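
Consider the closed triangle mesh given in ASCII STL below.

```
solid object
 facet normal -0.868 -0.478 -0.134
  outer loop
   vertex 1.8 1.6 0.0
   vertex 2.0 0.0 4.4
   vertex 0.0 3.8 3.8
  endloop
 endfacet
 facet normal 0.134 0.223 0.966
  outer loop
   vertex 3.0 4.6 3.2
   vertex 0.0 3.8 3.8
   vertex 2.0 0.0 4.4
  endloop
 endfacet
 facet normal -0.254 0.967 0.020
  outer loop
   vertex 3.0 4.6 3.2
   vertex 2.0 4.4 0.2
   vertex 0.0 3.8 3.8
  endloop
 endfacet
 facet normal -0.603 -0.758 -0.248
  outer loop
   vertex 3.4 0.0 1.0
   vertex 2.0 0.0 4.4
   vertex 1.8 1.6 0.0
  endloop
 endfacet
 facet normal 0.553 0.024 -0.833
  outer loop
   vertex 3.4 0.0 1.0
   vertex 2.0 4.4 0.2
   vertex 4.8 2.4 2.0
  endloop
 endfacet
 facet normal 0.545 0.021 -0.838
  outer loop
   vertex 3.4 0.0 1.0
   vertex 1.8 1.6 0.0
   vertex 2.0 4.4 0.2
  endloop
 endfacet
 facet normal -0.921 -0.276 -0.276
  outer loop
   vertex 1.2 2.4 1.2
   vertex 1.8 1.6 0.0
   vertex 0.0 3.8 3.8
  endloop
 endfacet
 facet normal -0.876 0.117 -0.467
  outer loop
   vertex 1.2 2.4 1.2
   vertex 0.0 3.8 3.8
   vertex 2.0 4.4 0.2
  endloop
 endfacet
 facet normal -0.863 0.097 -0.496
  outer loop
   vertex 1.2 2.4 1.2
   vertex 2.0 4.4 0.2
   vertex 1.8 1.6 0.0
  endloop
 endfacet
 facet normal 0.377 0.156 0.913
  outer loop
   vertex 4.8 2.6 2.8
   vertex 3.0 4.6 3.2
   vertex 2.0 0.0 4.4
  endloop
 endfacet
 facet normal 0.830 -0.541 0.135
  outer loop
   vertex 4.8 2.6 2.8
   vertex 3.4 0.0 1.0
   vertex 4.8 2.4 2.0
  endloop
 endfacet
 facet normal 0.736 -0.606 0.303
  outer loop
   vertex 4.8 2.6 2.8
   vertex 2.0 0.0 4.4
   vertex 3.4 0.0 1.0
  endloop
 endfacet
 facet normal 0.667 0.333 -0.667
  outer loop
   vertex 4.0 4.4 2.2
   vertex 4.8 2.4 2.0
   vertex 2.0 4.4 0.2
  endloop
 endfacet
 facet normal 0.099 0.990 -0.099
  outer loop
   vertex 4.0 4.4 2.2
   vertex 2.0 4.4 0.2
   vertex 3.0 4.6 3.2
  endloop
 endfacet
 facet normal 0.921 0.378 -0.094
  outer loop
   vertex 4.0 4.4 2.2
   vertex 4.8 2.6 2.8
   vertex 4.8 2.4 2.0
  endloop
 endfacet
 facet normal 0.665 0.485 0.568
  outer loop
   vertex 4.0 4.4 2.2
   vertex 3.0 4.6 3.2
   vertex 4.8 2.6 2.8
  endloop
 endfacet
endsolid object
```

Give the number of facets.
16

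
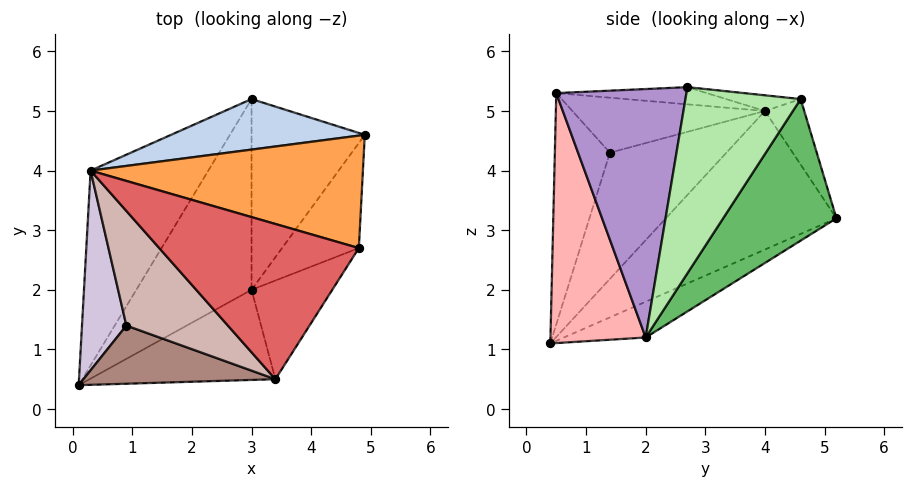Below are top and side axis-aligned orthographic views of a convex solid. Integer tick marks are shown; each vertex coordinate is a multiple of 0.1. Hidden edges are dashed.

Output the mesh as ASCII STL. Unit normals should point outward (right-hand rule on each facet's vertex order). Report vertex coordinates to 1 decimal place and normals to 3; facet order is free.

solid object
 facet normal -0.612 0.597 -0.519
  outer loop
   vertex 0.3 4.0 5.0
   vertex 3.0 5.2 3.2
   vertex 0.1 0.4 1.1
  endloop
 endfacet
 facet normal -0.136 0.906 0.401
  outer loop
   vertex 0.3 4.0 5.0
   vertex 4.9 4.6 5.2
   vertex 3.0 5.2 3.2
  endloop
 endfacet
 facet normal -0.057 0.107 0.993
  outer loop
   vertex 0.3 4.0 5.0
   vertex 4.8 2.7 5.4
   vertex 4.9 4.6 5.2
  endloop
 endfacet
 facet normal -0.255 0.513 -0.820
  outer loop
   vertex 3.0 2.0 1.2
   vertex 0.1 0.4 1.1
   vertex 3.0 5.2 3.2
  endloop
 endfacet
 facet normal 0.727 0.364 -0.582
  outer loop
   vertex 3.0 2.0 1.2
   vertex 3.0 5.2 3.2
   vertex 4.9 4.6 5.2
  endloop
 endfacet
 facet normal 0.921 -0.088 -0.380
  outer loop
   vertex 3.0 2.0 1.2
   vertex 4.9 4.6 5.2
   vertex 4.8 2.7 5.4
  endloop
 endfacet
 facet normal -0.086 0.009 0.996
  outer loop
   vertex 3.4 0.5 5.3
   vertex 4.8 2.7 5.4
   vertex 0.3 4.0 5.0
  endloop
 endfacet
 facet normal 0.463 -0.817 -0.344
  outer loop
   vertex 3.4 0.5 5.3
   vertex 0.1 0.4 1.1
   vertex 3.0 2.0 1.2
  endloop
 endfacet
 facet normal 0.819 -0.509 -0.266
  outer loop
   vertex 3.4 0.5 5.3
   vertex 3.0 2.0 1.2
   vertex 4.8 2.7 5.4
  endloop
 endfacet
 facet normal -0.902 -0.294 0.317
  outer loop
   vertex 0.9 1.4 4.3
   vertex 0.3 4.0 5.0
   vertex 0.1 0.4 1.1
  endloop
 endfacet
 facet normal -0.441 -0.819 0.366
  outer loop
   vertex 0.9 1.4 4.3
   vertex 0.1 0.4 1.1
   vertex 3.4 0.5 5.3
  endloop
 endfacet
 facet normal -0.450 -0.328 0.831
  outer loop
   vertex 0.9 1.4 4.3
   vertex 3.4 0.5 5.3
   vertex 0.3 4.0 5.0
  endloop
 endfacet
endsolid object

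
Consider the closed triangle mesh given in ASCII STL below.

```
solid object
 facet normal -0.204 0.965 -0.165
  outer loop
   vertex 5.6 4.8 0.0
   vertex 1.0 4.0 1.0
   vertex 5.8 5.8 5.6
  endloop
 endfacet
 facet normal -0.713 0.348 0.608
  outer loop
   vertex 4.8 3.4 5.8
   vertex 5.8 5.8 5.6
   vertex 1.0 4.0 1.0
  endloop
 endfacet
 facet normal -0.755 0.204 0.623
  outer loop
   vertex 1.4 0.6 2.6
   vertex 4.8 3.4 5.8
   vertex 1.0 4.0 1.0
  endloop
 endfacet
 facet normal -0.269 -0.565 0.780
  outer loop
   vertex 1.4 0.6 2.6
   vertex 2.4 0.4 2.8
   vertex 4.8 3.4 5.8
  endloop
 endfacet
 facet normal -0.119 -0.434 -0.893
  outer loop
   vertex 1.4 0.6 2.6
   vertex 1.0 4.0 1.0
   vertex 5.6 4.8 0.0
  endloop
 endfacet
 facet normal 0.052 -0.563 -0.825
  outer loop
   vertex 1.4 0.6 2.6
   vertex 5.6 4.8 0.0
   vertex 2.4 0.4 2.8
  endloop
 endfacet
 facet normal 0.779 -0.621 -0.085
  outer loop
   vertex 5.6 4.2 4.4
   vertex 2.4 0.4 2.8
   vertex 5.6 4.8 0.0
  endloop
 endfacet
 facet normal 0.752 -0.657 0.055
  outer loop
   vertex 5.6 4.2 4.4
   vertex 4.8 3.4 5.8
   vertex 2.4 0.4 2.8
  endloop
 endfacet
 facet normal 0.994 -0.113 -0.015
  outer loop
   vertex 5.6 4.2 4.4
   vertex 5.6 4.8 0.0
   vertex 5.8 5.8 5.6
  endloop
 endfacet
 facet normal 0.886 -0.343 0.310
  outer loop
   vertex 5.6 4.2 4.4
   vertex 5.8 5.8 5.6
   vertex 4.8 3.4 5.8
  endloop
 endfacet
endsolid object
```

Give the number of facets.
10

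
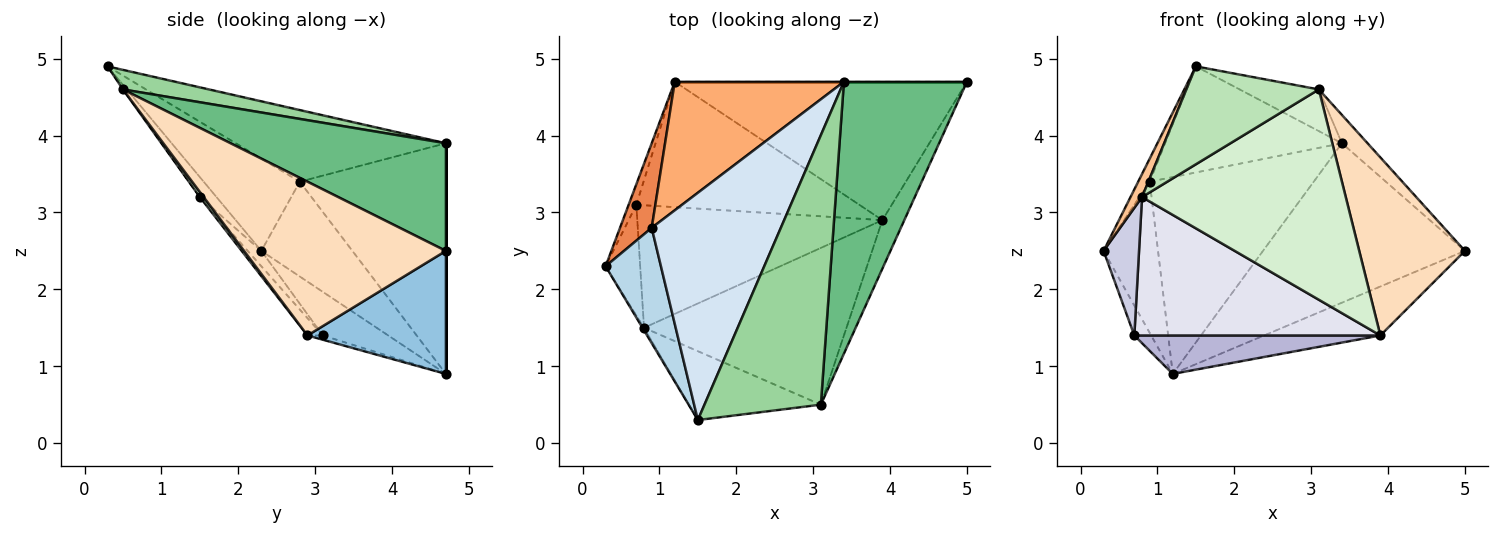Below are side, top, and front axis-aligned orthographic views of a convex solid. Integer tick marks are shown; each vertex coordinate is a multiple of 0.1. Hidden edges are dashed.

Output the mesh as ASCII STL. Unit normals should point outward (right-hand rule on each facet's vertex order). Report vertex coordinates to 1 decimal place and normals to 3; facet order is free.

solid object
 facet normal 0.000 1.000 0.000
  outer loop
   vertex 1.2 4.7 0.9
   vertex 3.4 4.7 3.9
   vertex 5.0 4.7 2.5
  endloop
 endfacet
 facet normal 0.369 0.310 -0.876
  outer loop
   vertex 3.9 2.9 1.4
   vertex 1.2 4.7 0.9
   vertex 5.0 4.7 2.5
  endloop
 endfacet
 facet normal -0.853 0.102 0.512
  outer loop
   vertex 0.9 2.8 3.4
   vertex 0.3 2.3 2.5
   vertex 1.5 0.3 4.9
  endloop
 endfacet
 facet normal -0.449 0.378 0.810
  outer loop
   vertex 0.9 2.8 3.4
   vertex 1.5 0.3 4.9
   vertex 3.4 4.7 3.9
  endloop
 endfacet
 facet normal -0.825 0.493 0.276
  outer loop
   vertex 0.9 2.8 3.4
   vertex 1.2 4.7 0.9
   vertex 0.3 2.3 2.5
  endloop
 endfacet
 facet normal -0.598 0.671 0.438
  outer loop
   vertex 0.9 2.8 3.4
   vertex 3.4 4.7 3.9
   vertex 1.2 4.7 0.9
  endloop
 endfacet
 facet normal -0.821 -0.568 -0.063
  outer loop
   vertex 0.8 1.5 3.2
   vertex 1.5 0.3 4.9
   vertex 0.3 2.3 2.5
  endloop
 endfacet
 facet normal 0.879 -0.460 -0.126
  outer loop
   vertex 3.1 0.5 4.6
   vertex 3.9 2.9 1.4
   vertex 5.0 4.7 2.5
  endloop
 endfacet
 facet normal 0.656 0.078 0.750
  outer loop
   vertex 3.1 0.5 4.6
   vertex 5.0 4.7 2.5
   vertex 3.4 4.7 3.9
  endloop
 endfacet
 facet normal 0.164 0.151 0.975
  outer loop
   vertex 3.1 0.5 4.6
   vertex 3.4 4.7 3.9
   vertex 1.5 0.3 4.9
  endloop
 endfacet
 facet normal -0.006 -0.818 -0.575
  outer loop
   vertex 3.1 0.5 4.6
   vertex 1.5 0.3 4.9
   vertex 0.8 1.5 3.2
  endloop
 endfacet
 facet normal 0.015 -0.802 -0.598
  outer loop
   vertex 3.1 0.5 4.6
   vertex 0.8 1.5 3.2
   vertex 3.9 2.9 1.4
  endloop
 endfacet
 facet normal -0.955 0.246 -0.168
  outer loop
   vertex 0.7 3.1 1.4
   vertex 0.3 2.3 2.5
   vertex 1.2 4.7 0.9
  endloop
 endfacet
 facet normal -0.018 -0.293 -0.956
  outer loop
   vertex 0.7 3.1 1.4
   vertex 1.2 4.7 0.9
   vertex 3.9 2.9 1.4
  endloop
 endfacet
 facet normal -0.280 -0.725 -0.629
  outer loop
   vertex 0.7 3.1 1.4
   vertex 0.8 1.5 3.2
   vertex 0.3 2.3 2.5
  endloop
 endfacet
 facet normal -0.047 -0.748 -0.662
  outer loop
   vertex 0.7 3.1 1.4
   vertex 3.9 2.9 1.4
   vertex 0.8 1.5 3.2
  endloop
 endfacet
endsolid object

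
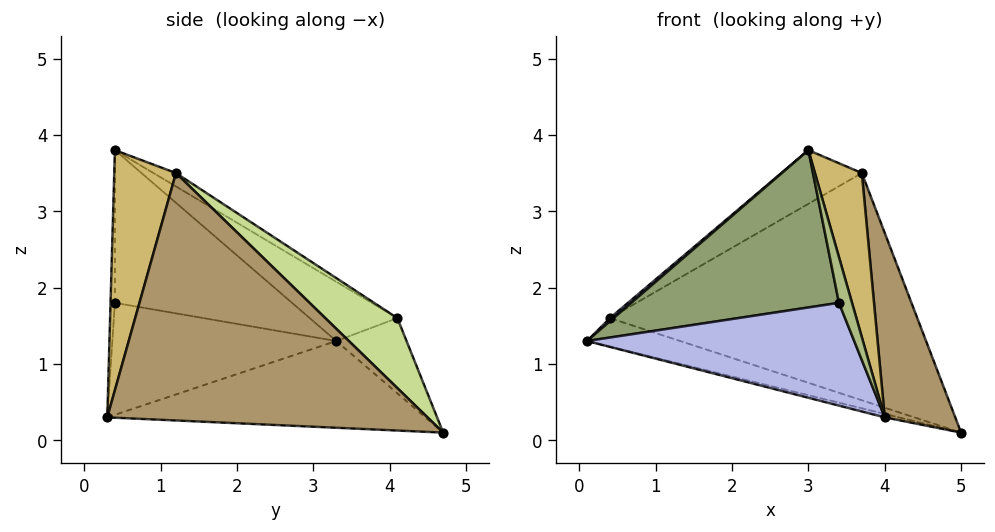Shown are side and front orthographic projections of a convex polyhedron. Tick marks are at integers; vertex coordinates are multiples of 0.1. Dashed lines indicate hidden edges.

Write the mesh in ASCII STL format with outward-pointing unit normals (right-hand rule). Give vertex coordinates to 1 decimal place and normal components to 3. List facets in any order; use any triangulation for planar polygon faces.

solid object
 facet normal -0.241 0.011 -0.971
  outer loop
   vertex 4.0 0.3 0.3
   vertex 0.1 3.3 1.3
   vertex 5.0 4.7 0.1
  endloop
 endfacet
 facet normal -0.330 0.437 -0.837
  outer loop
   vertex 0.4 4.1 1.6
   vertex 5.0 4.7 0.1
   vertex 0.1 3.3 1.3
  endloop
 endfacet
 facet normal -0.669 -0.028 0.743
  outer loop
   vertex 0.4 4.1 1.6
   vertex 0.1 3.3 1.3
   vertex 3.0 0.4 3.8
  endloop
 endfacet
 facet normal -0.629 -0.751 -0.202
  outer loop
   vertex 3.4 0.4 1.8
   vertex 0.1 3.3 1.3
   vertex 4.0 0.3 0.3
  endloop
 endfacet
 facet normal -0.644 -0.755 -0.129
  outer loop
   vertex 3.4 0.4 1.8
   vertex 3.0 0.4 3.8
   vertex 0.1 3.3 1.3
  endloop
 endfacet
 facet normal -0.316 -0.947 -0.063
  outer loop
   vertex 3.4 0.4 1.8
   vertex 4.0 0.3 0.3
   vertex 3.0 0.4 3.8
  endloop
 endfacet
 facet normal 0.154 0.658 0.737
  outer loop
   vertex 3.7 1.2 3.5
   vertex 5.0 4.7 0.1
   vertex 0.4 4.1 1.6
  endloop
 endfacet
 facet normal -0.124 0.441 0.889
  outer loop
   vertex 3.7 1.2 3.5
   vertex 0.4 4.1 1.6
   vertex 3.0 0.4 3.8
  endloop
 endfacet
 facet normal 0.966 -0.213 0.150
  outer loop
   vertex 3.7 1.2 3.5
   vertex 4.0 0.3 0.3
   vertex 5.0 4.7 0.1
  endloop
 endfacet
 facet normal 0.773 -0.588 0.238
  outer loop
   vertex 3.7 1.2 3.5
   vertex 3.0 0.4 3.8
   vertex 4.0 0.3 0.3
  endloop
 endfacet
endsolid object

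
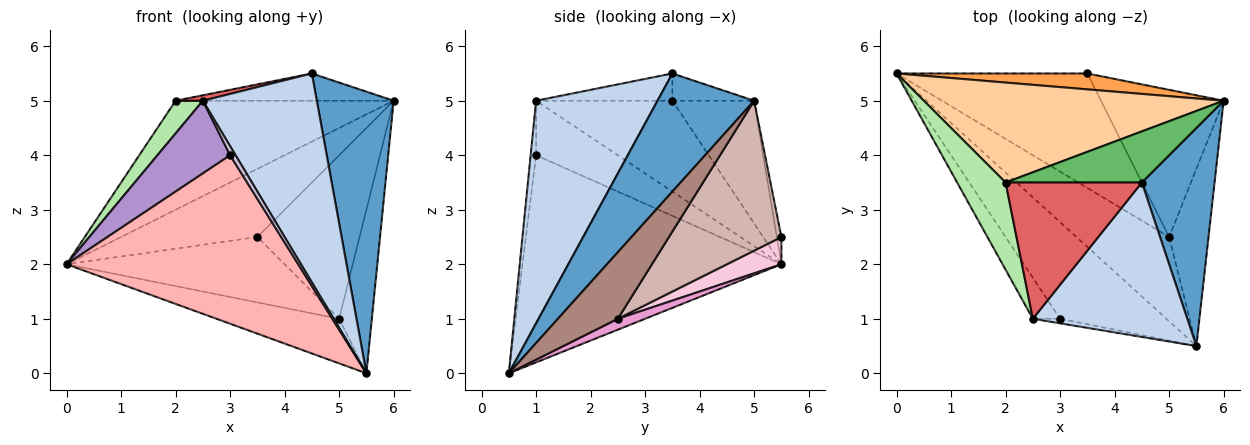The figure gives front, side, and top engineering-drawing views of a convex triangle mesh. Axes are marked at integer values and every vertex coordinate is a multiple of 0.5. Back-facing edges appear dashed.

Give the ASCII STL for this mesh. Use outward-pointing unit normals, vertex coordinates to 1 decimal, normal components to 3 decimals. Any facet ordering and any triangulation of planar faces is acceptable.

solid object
 facet normal 0.705 -0.561 0.434
  outer loop
   vertex 4.5 3.5 5.5
   vertex 5.5 0.5 0.0
   vertex 6.0 5.0 5.0
  endloop
 endfacet
 facet normal 0.651 -0.611 0.451
  outer loop
   vertex 2.5 1.0 5.0
   vertex 5.5 0.5 0.0
   vertex 4.5 3.5 5.5
  endloop
 endfacet
 facet normal -0.032 0.973 0.227
  outer loop
   vertex 3.5 5.5 2.5
   vertex 0.0 5.5 2.0
   vertex 6.0 5.0 5.0
  endloop
 endfacet
 facet normal -0.266 0.711 0.651
  outer loop
   vertex 2.0 3.5 5.0
   vertex 6.0 5.0 5.0
   vertex 0.0 5.5 2.0
  endloop
 endfacet
 facet normal -0.174 0.463 0.869
  outer loop
   vertex 2.0 3.5 5.0
   vertex 4.5 3.5 5.5
   vertex 6.0 5.0 5.0
  endloop
 endfacet
 facet normal -0.869 -0.174 0.463
  outer loop
   vertex 2.0 3.5 5.0
   vertex 0.0 5.5 2.0
   vertex 2.5 1.0 5.0
  endloop
 endfacet
 facet normal -0.196 -0.039 0.980
  outer loop
   vertex 2.0 3.5 5.0
   vertex 2.5 1.0 5.0
   vertex 4.5 3.5 5.5
  endloop
 endfacet
 facet normal -0.696 -0.623 -0.357
  outer loop
   vertex 3.0 1.0 4.0
   vertex 0.0 5.5 2.0
   vertex 5.5 0.5 0.0
  endloop
 endfacet
 facet normal -0.700 -0.622 -0.350
  outer loop
   vertex 3.0 1.0 4.0
   vertex 2.5 1.0 5.0
   vertex 0.0 5.5 2.0
  endloop
 endfacet
 facet normal -0.667 -0.667 -0.333
  outer loop
   vertex 3.0 1.0 4.0
   vertex 5.5 0.5 0.0
   vertex 2.5 1.0 5.0
  endloop
 endfacet
 facet normal 0.779 0.425 -0.460
  outer loop
   vertex 5.0 2.5 1.0
   vertex 6.0 5.0 5.0
   vertex 5.5 0.5 0.0
  endloop
 endfacet
 facet normal 0.633 0.575 -0.518
  outer loop
   vertex 5.0 2.5 1.0
   vertex 3.5 5.5 2.5
   vertex 6.0 5.0 5.0
  endloop
 endfacet
 facet normal 0.103 0.465 -0.879
  outer loop
   vertex 5.0 2.5 1.0
   vertex 5.5 0.5 0.0
   vertex 0.0 5.5 2.0
  endloop
 endfacet
 facet normal 0.123 0.492 -0.862
  outer loop
   vertex 5.0 2.5 1.0
   vertex 0.0 5.5 2.0
   vertex 3.5 5.5 2.5
  endloop
 endfacet
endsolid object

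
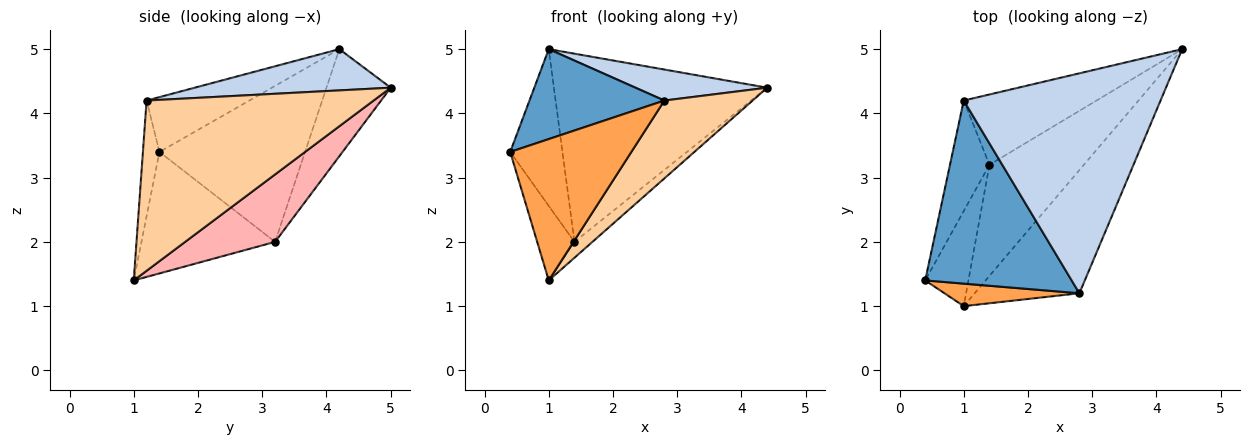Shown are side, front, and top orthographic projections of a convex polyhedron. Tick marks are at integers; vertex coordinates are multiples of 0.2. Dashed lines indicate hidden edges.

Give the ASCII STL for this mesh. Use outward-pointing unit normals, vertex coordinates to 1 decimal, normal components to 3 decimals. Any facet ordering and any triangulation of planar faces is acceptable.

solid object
 facet normal -0.318 -0.418 0.851
  outer loop
   vertex 2.8 1.2 4.2
   vertex 1.0 4.2 5.0
   vertex 0.4 1.4 3.4
  endloop
 endfacet
 facet normal 0.203 -0.137 0.970
  outer loop
   vertex 2.8 1.2 4.2
   vertex 4.4 5.0 4.4
   vertex 1.0 4.2 5.0
  endloop
 endfacet
 facet normal -0.133 -0.979 0.156
  outer loop
   vertex 2.8 1.2 4.2
   vertex 0.4 1.4 3.4
   vertex 1.0 1.0 1.4
  endloop
 endfacet
 facet normal 0.809 -0.314 -0.497
  outer loop
   vertex 2.8 1.2 4.2
   vertex 1.0 1.0 1.4
   vertex 4.4 5.0 4.4
  endloop
 endfacet
 facet normal -0.916 0.329 -0.232
  outer loop
   vertex 1.4 3.2 2.0
   vertex 0.4 1.4 3.4
   vertex 1.0 4.2 5.0
  endloop
 endfacet
 facet normal -0.911 0.254 -0.324
  outer loop
   vertex 1.4 3.2 2.0
   vertex 1.0 1.0 1.4
   vertex 0.4 1.4 3.4
  endloop
 endfacet
 facet normal -0.272 0.902 -0.337
  outer loop
   vertex 1.4 3.2 2.0
   vertex 1.0 4.2 5.0
   vertex 4.4 5.0 4.4
  endloop
 endfacet
 facet normal 0.577 0.115 -0.808
  outer loop
   vertex 1.4 3.2 2.0
   vertex 4.4 5.0 4.4
   vertex 1.0 1.0 1.4
  endloop
 endfacet
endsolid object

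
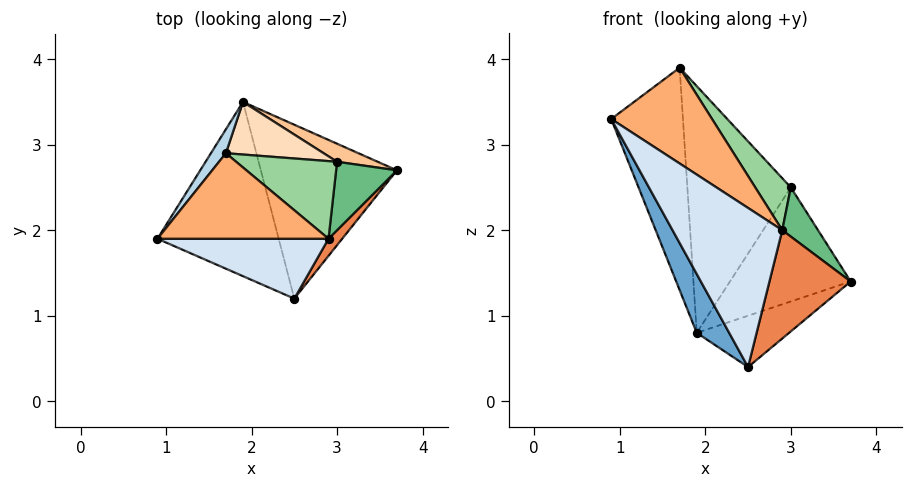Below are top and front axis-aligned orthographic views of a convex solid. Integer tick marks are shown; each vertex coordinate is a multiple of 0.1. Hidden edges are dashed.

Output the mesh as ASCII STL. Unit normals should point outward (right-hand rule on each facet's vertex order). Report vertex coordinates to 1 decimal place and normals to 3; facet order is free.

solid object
 facet normal -0.880 -0.152 -0.449
  outer loop
   vertex 2.5 1.2 0.4
   vertex 0.9 1.9 3.3
   vertex 1.9 3.5 0.8
  endloop
 endfacet
 facet normal 0.407 0.259 -0.876
  outer loop
   vertex 2.5 1.2 0.4
   vertex 1.9 3.5 0.8
   vertex 3.7 2.7 1.4
  endloop
 endfacet
 facet normal -0.798 0.599 0.065
  outer loop
   vertex 1.7 2.9 3.9
   vertex 1.9 3.5 0.8
   vertex 0.9 1.9 3.3
  endloop
 endfacet
 facet normal 0.223 -0.912 0.343
  outer loop
   vertex 2.9 1.9 2.0
   vertex 0.9 1.9 3.3
   vertex 2.5 1.2 0.4
  endloop
 endfacet
 facet normal 0.741 -0.663 0.105
  outer loop
   vertex 2.9 1.9 2.0
   vertex 2.5 1.2 0.4
   vertex 3.7 2.7 1.4
  endloop
 endfacet
 facet normal 0.397 -0.685 0.611
  outer loop
   vertex 2.9 1.9 2.0
   vertex 1.7 2.9 3.9
   vertex 0.9 1.9 3.3
  endloop
 endfacet
 facet normal 0.361 0.921 0.146
  outer loop
   vertex 3.0 2.8 2.5
   vertex 3.7 2.7 1.4
   vertex 1.9 3.5 0.8
  endloop
 endfacet
 facet normal 0.287 0.937 0.200
  outer loop
   vertex 3.0 2.8 2.5
   vertex 1.9 3.5 0.8
   vertex 1.7 2.9 3.9
  endloop
 endfacet
 facet normal 0.766 -0.375 0.522
  outer loop
   vertex 3.0 2.8 2.5
   vertex 2.9 1.9 2.0
   vertex 3.7 2.7 1.4
  endloop
 endfacet
 facet normal 0.649 -0.423 0.632
  outer loop
   vertex 3.0 2.8 2.5
   vertex 1.7 2.9 3.9
   vertex 2.9 1.9 2.0
  endloop
 endfacet
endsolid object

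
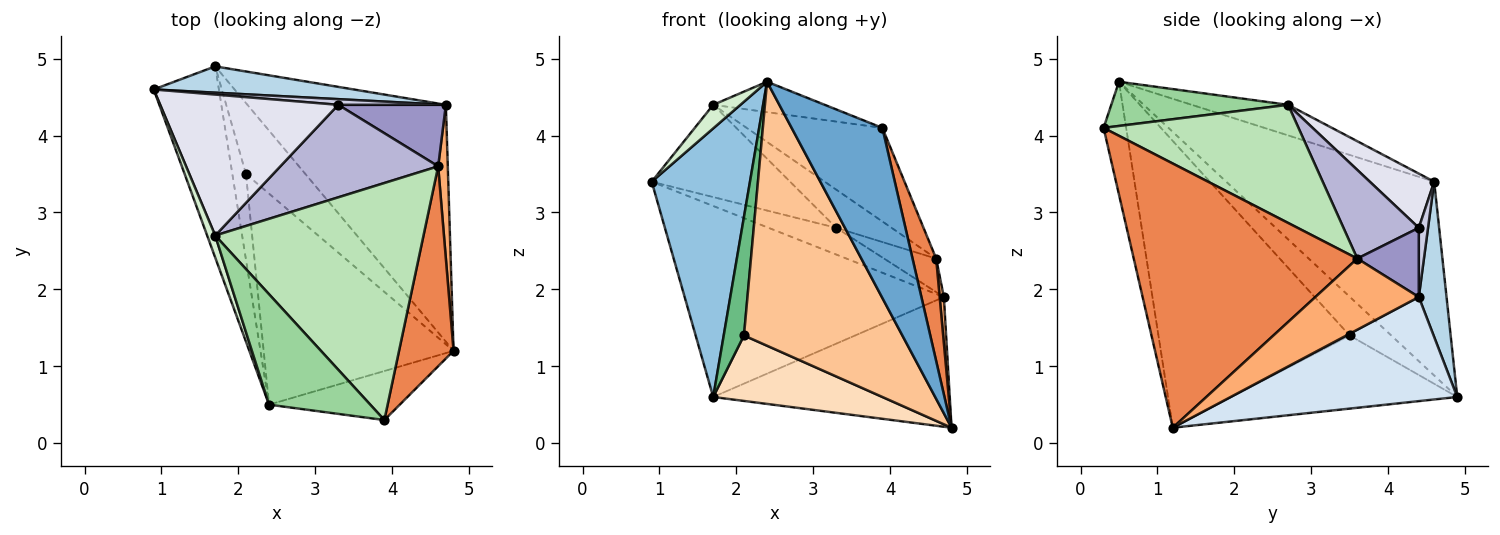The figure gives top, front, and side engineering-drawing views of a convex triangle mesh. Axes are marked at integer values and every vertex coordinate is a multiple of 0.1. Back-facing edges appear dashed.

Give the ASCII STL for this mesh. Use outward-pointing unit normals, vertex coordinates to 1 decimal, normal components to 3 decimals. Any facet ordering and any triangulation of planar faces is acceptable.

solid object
 facet normal -0.232 -0.935 -0.269
  outer loop
   vertex 3.9 0.3 4.1
   vertex 2.4 0.5 4.7
   vertex 4.8 1.2 0.2
  endloop
 endfacet
 facet normal -0.865 -0.409 -0.291
  outer loop
   vertex 1.7 4.9 0.6
   vertex 2.4 0.5 4.7
   vertex 0.9 4.6 3.4
  endloop
 endfacet
 facet normal 0.105 0.985 0.136
  outer loop
   vertex 1.7 4.9 0.6
   vertex 0.9 4.6 3.4
   vertex 4.7 4.4 1.9
  endloop
 endfacet
 facet normal 0.418 0.436 -0.797
  outer loop
   vertex 1.7 4.9 0.6
   vertex 4.7 4.4 1.9
   vertex 4.8 1.2 0.2
  endloop
 endfacet
 facet normal 0.974 -0.103 0.201
  outer loop
   vertex 4.6 3.6 2.4
   vertex 3.9 0.3 4.1
   vertex 4.8 1.2 0.2
  endloop
 endfacet
 facet normal 0.990 -0.040 0.134
  outer loop
   vertex 4.6 3.6 2.4
   vertex 4.8 1.2 0.2
   vertex 4.7 4.4 1.9
  endloop
 endfacet
 facet normal -0.686 -0.568 -0.454
  outer loop
   vertex 2.1 3.5 1.4
   vertex 4.8 1.2 0.2
   vertex 2.4 0.5 4.7
  endloop
 endfacet
 facet normal -0.671 -0.503 -0.545
  outer loop
   vertex 2.1 3.5 1.4
   vertex 1.7 4.9 0.6
   vertex 4.8 1.2 0.2
  endloop
 endfacet
 facet normal -0.857 -0.417 -0.301
  outer loop
   vertex 2.1 3.5 1.4
   vertex 2.4 0.5 4.7
   vertex 1.7 4.9 0.6
  endloop
 endfacet
 facet normal 0.388 0.245 0.889
  outer loop
   vertex 1.7 2.7 4.4
   vertex 2.4 0.5 4.7
   vertex 3.9 0.3 4.1
  endloop
 endfacet
 facet normal 0.467 0.325 0.823
  outer loop
   vertex 1.7 2.7 4.4
   vertex 3.9 0.3 4.1
   vertex 4.6 3.6 2.4
  endloop
 endfacet
 facet normal -0.933 -0.263 0.246
  outer loop
   vertex 1.7 2.7 4.4
   vertex 0.9 4.6 3.4
   vertex 2.4 0.5 4.7
  endloop
 endfacet
 facet normal 0.492 0.417 0.765
  outer loop
   vertex 3.3 4.4 2.8
   vertex 4.6 3.6 2.4
   vertex 4.7 4.4 1.9
  endloop
 endfacet
 facet normal 0.461 0.339 0.820
  outer loop
   vertex 3.3 4.4 2.8
   vertex 1.7 2.7 4.4
   vertex 4.6 3.6 2.4
  endloop
 endfacet
 facet normal 0.132 0.970 0.206
  outer loop
   vertex 3.3 4.4 2.8
   vertex 4.7 4.4 1.9
   vertex 0.9 4.6 3.4
  endloop
 endfacet
 facet normal 0.247 0.531 0.811
  outer loop
   vertex 3.3 4.4 2.8
   vertex 0.9 4.6 3.4
   vertex 1.7 2.7 4.4
  endloop
 endfacet
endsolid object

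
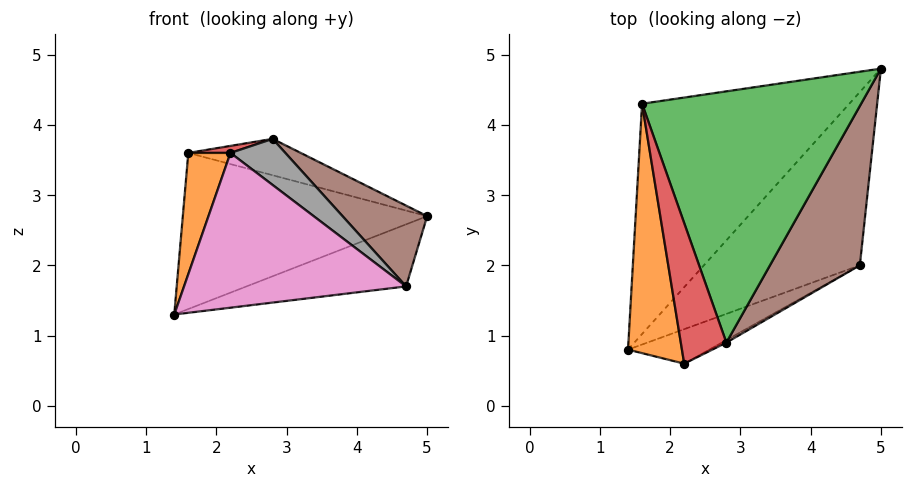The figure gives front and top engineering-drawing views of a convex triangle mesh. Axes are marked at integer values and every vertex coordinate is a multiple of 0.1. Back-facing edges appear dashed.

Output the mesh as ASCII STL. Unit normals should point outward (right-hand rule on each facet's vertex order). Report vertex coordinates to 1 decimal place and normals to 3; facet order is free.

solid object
 facet normal -0.289 0.537 -0.792
  outer loop
   vertex 1.6 4.3 3.6
   vertex 5.0 4.8 2.7
   vertex 1.4 0.8 1.3
  endloop
 endfacet
 facet normal -0.938 -0.152 0.313
  outer loop
   vertex 1.6 4.3 3.6
   vertex 1.4 0.8 1.3
   vertex 2.2 0.6 3.6
  endloop
 endfacet
 facet normal 0.234 0.139 0.962
  outer loop
   vertex 1.6 4.3 3.6
   vertex 2.8 0.9 3.8
   vertex 5.0 4.8 2.7
  endloop
 endfacet
 facet normal -0.294 -0.048 0.955
  outer loop
   vertex 1.6 4.3 3.6
   vertex 2.2 0.6 3.6
   vertex 2.8 0.9 3.8
  endloop
 endfacet
 facet normal -0.008 0.337 -0.941
  outer loop
   vertex 4.7 2.0 1.7
   vertex 1.4 0.8 1.3
   vertex 5.0 4.8 2.7
  endloop
 endfacet
 facet normal 0.780 -0.283 0.558
  outer loop
   vertex 4.7 2.0 1.7
   vertex 5.0 4.8 2.7
   vertex 2.8 0.9 3.8
  endloop
 endfacet
 facet normal 0.356 -0.912 -0.203
  outer loop
   vertex 4.7 2.0 1.7
   vertex 2.2 0.6 3.6
   vertex 1.4 0.8 1.3
  endloop
 endfacet
 facet normal 0.460 -0.887 -0.049
  outer loop
   vertex 4.7 2.0 1.7
   vertex 2.8 0.9 3.8
   vertex 2.2 0.6 3.6
  endloop
 endfacet
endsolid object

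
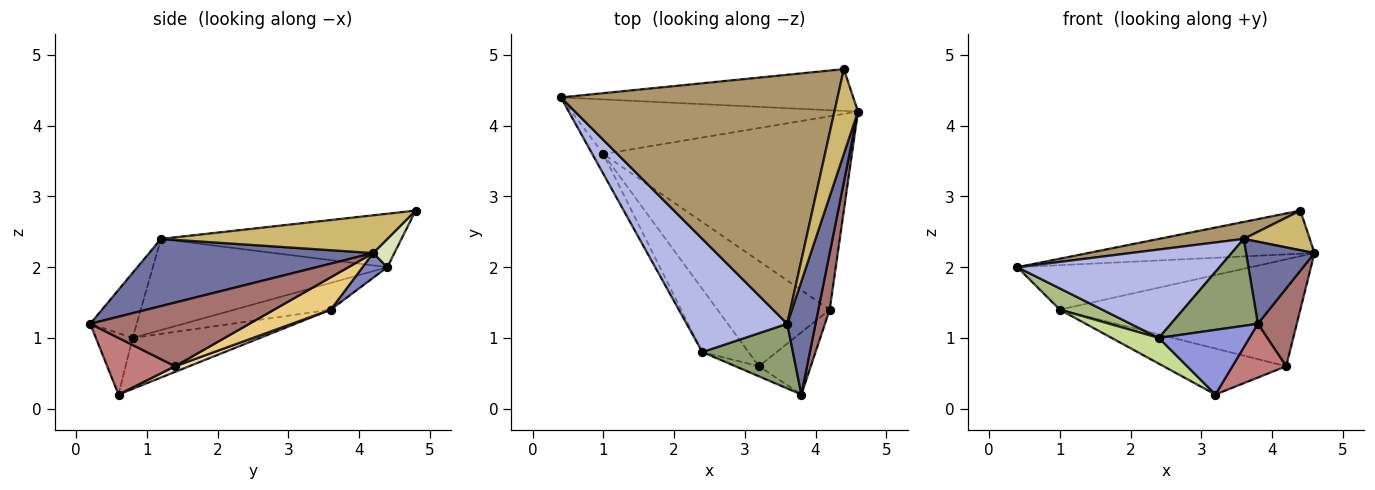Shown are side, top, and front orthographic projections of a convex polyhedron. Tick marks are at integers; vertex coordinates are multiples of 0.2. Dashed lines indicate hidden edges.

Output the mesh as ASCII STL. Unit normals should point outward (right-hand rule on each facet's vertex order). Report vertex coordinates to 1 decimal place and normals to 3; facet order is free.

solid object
 facet normal 0.887 -0.271 0.374
  outer loop
   vertex 3.6 1.2 2.4
   vertex 3.8 0.2 1.2
   vertex 4.6 4.2 2.2
  endloop
 endfacet
 facet normal 0.067 0.630 -0.774
  outer loop
   vertex 1.0 3.6 1.4
   vertex 0.4 4.4 2.0
   vertex 4.6 4.2 2.2
  endloop
 endfacet
 facet normal -0.372 -0.917 -0.143
  outer loop
   vertex 2.4 0.8 1.0
   vertex 3.2 0.6 0.2
   vertex 3.8 0.2 1.2
  endloop
 endfacet
 facet normal -0.581 -0.501 0.641
  outer loop
   vertex 2.4 0.8 1.0
   vertex 3.6 1.2 2.4
   vertex 0.4 4.4 2.0
  endloop
 endfacet
 facet normal -0.394 -0.737 0.549
  outer loop
   vertex 2.4 0.8 1.0
   vertex 3.8 0.2 1.2
   vertex 3.6 1.2 2.4
  endloop
 endfacet
 facet normal -0.856 -0.378 -0.353
  outer loop
   vertex 2.4 0.8 1.0
   vertex 0.4 4.4 2.0
   vertex 1.0 3.6 1.4
  endloop
 endfacet
 facet normal -0.714 -0.265 -0.648
  outer loop
   vertex 2.4 0.8 1.0
   vertex 1.0 3.6 1.4
   vertex 3.2 0.6 0.2
  endloop
 endfacet
 facet normal 0.067 0.717 -0.694
  outer loop
   vertex 4.4 4.8 2.8
   vertex 4.6 4.2 2.2
   vertex 0.4 4.4 2.0
  endloop
 endfacet
 facet normal -0.189 -0.067 0.980
  outer loop
   vertex 4.4 4.8 2.8
   vertex 0.4 4.4 2.0
   vertex 3.6 1.2 2.4
  endloop
 endfacet
 facet normal 0.823 -0.240 0.514
  outer loop
   vertex 4.4 4.8 2.8
   vertex 3.6 1.2 2.4
   vertex 4.6 4.2 2.2
  endloop
 endfacet
 facet normal 0.113 0.481 -0.870
  outer loop
   vertex 4.2 1.4 0.6
   vertex 1.0 3.6 1.4
   vertex 4.6 4.2 2.2
  endloop
 endfacet
 facet normal 0.046 0.400 -0.915
  outer loop
   vertex 4.2 1.4 0.6
   vertex 3.2 0.6 0.2
   vertex 1.0 3.6 1.4
  endloop
 endfacet
 facet normal 0.957 -0.234 0.170
  outer loop
   vertex 4.2 1.4 0.6
   vertex 4.6 4.2 2.2
   vertex 3.8 0.2 1.2
  endloop
 endfacet
 facet normal 0.637 -0.504 -0.584
  outer loop
   vertex 4.2 1.4 0.6
   vertex 3.8 0.2 1.2
   vertex 3.2 0.6 0.2
  endloop
 endfacet
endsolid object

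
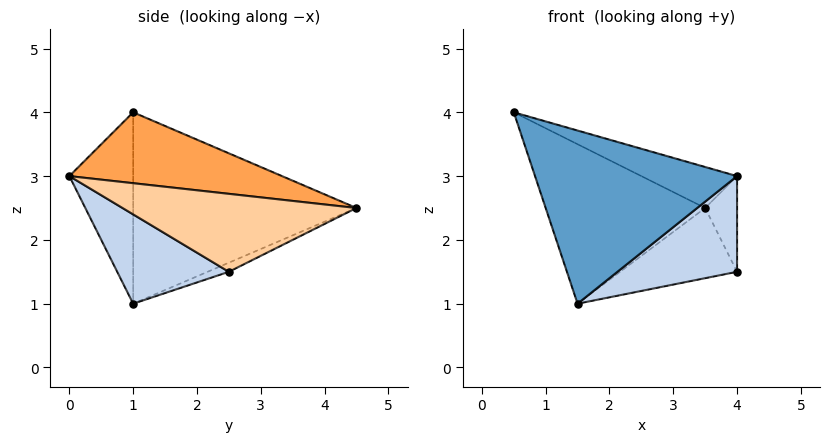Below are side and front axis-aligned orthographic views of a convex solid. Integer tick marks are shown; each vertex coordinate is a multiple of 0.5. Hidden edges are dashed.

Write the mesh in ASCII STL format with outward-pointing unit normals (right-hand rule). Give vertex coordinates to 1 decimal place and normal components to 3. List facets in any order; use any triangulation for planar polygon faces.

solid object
 facet normal -0.300 -0.949 -0.100
  outer loop
   vertex 1.5 1.0 1.0
   vertex 4.0 0.0 3.0
   vertex 0.5 1.0 4.0
  endloop
 endfacet
 facet normal 0.433 -0.464 -0.773
  outer loop
   vertex 1.5 1.0 1.0
   vertex 4.0 2.5 1.5
   vertex 4.0 0.0 3.0
  endloop
 endfacet
 facet normal 0.309 0.139 0.941
  outer loop
   vertex 3.5 4.5 2.5
   vertex 0.5 1.0 4.0
   vertex 4.0 0.0 3.0
  endloop
 endfacet
 facet normal 0.967 0.132 0.220
  outer loop
   vertex 3.5 4.5 2.5
   vertex 4.0 0.0 3.0
   vertex 4.0 2.5 1.5
  endloop
 endfacet
 facet normal -0.785 0.561 -0.262
  outer loop
   vertex 3.5 4.5 2.5
   vertex 1.5 1.0 1.0
   vertex 0.5 1.0 4.0
  endloop
 endfacet
 facet normal -0.078 0.430 -0.899
  outer loop
   vertex 3.5 4.5 2.5
   vertex 4.0 2.5 1.5
   vertex 1.5 1.0 1.0
  endloop
 endfacet
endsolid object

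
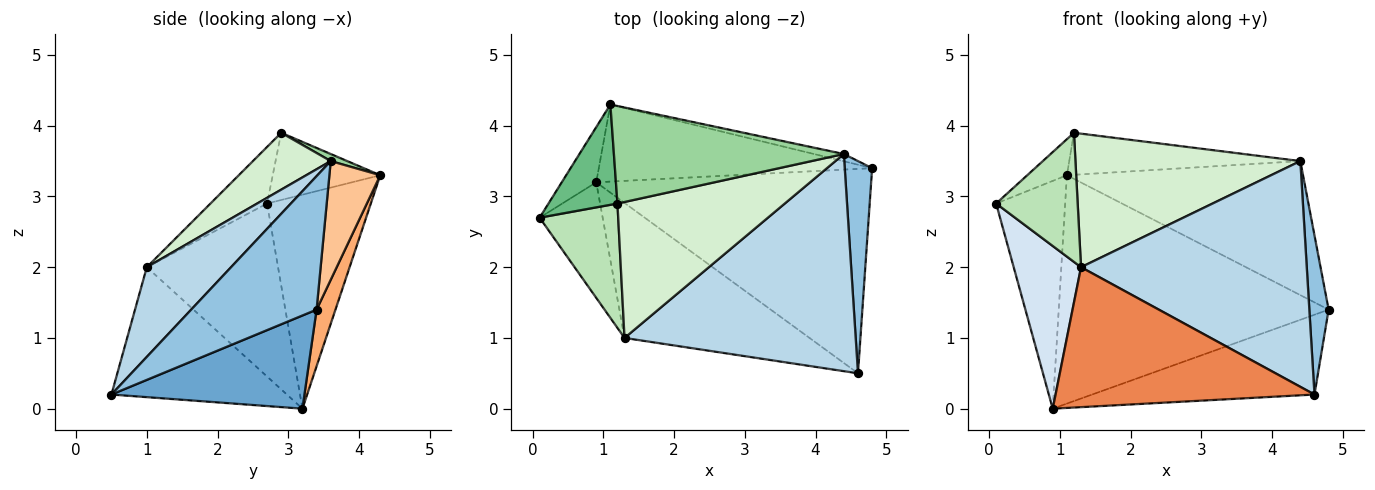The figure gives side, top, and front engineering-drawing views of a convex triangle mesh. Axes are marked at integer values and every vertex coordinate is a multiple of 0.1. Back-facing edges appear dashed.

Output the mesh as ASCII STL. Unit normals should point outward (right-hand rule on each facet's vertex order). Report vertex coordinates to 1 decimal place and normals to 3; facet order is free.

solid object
 facet normal 0.301 0.347 -0.888
  outer loop
   vertex 0.9 3.2 0.0
   vertex 4.8 3.4 1.4
   vertex 4.6 0.5 0.2
  endloop
 endfacet
 facet normal 0.969 -0.149 0.199
  outer loop
   vertex 4.4 3.6 3.5
   vertex 4.6 0.5 0.2
   vertex 4.8 3.4 1.4
  endloop
 endfacet
 facet normal 0.260 -0.696 0.669
  outer loop
   vertex 1.3 1.0 2.0
   vertex 4.6 0.5 0.2
   vertex 4.4 3.6 3.5
  endloop
 endfacet
 facet normal -0.846 -0.434 -0.308
  outer loop
   vertex 1.3 1.0 2.0
   vertex 0.1 2.7 2.9
   vertex 0.9 3.2 0.0
  endloop
 endfacet
 facet normal -0.438 -0.647 -0.624
  outer loop
   vertex 1.3 1.0 2.0
   vertex 0.9 3.2 0.0
   vertex 4.6 0.5 0.2
  endloop
 endfacet
 facet normal 0.066 0.945 -0.319
  outer loop
   vertex 1.1 4.3 3.3
   vertex 4.8 3.4 1.4
   vertex 0.9 3.2 0.0
  endloop
 endfacet
 facet normal 0.210 0.976 -0.053
  outer loop
   vertex 1.1 4.3 3.3
   vertex 4.4 3.6 3.5
   vertex 4.8 3.4 1.4
  endloop
 endfacet
 facet normal -0.825 0.549 -0.133
  outer loop
   vertex 1.1 4.3 3.3
   vertex 0.9 3.2 0.0
   vertex 0.1 2.7 2.9
  endloop
 endfacet
 facet normal -0.676 0.249 0.694
  outer loop
   vertex 1.2 2.9 3.9
   vertex 1.1 4.3 3.3
   vertex 0.1 2.7 2.9
  endloop
 endfacet
 facet normal 0.028 0.395 0.918
  outer loop
   vertex 1.2 2.9 3.9
   vertex 4.4 3.6 3.5
   vertex 1.1 4.3 3.3
  endloop
 endfacet
 facet normal -0.447 -0.644 0.621
  outer loop
   vertex 1.2 2.9 3.9
   vertex 0.1 2.7 2.9
   vertex 1.3 1.0 2.0
  endloop
 endfacet
 facet normal 0.236 -0.681 0.693
  outer loop
   vertex 1.2 2.9 3.9
   vertex 1.3 1.0 2.0
   vertex 4.4 3.6 3.5
  endloop
 endfacet
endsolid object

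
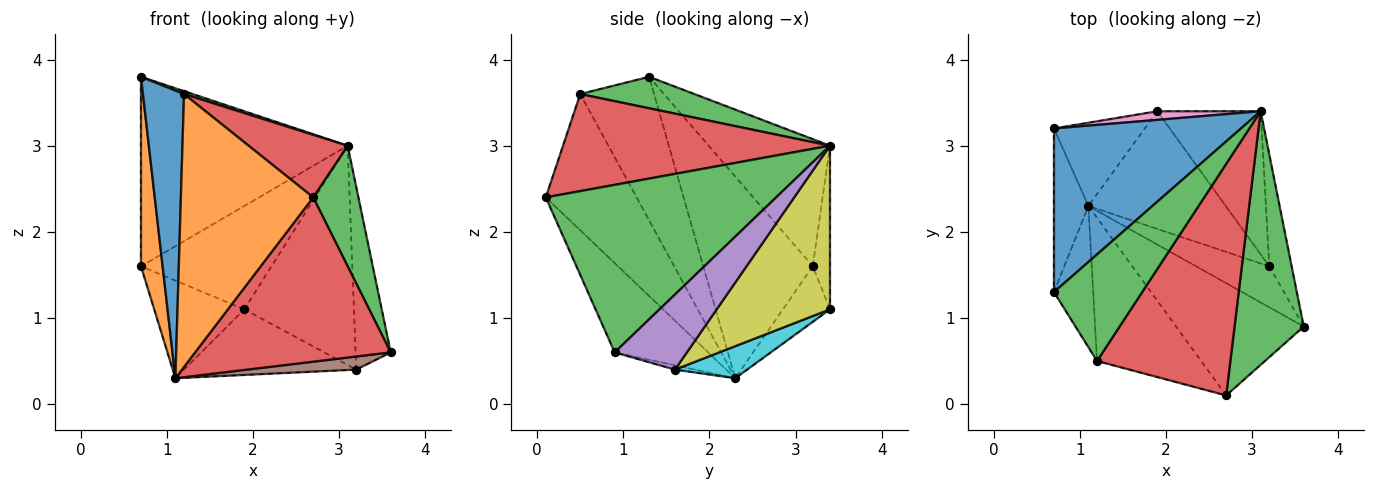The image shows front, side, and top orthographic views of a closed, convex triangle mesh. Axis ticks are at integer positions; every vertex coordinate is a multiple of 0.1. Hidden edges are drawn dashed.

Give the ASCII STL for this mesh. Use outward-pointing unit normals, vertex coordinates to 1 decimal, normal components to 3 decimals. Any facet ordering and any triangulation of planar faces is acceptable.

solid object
 facet normal -0.406 0.692 0.597
  outer loop
   vertex 0.7 3.2 1.6
   vertex 0.7 1.3 3.8
   vertex 3.1 3.4 3.0
  endloop
 endfacet
 facet normal -0.968 -0.191 -0.165
  outer loop
   vertex 0.7 3.2 1.6
   vertex 1.1 2.3 0.3
   vertex 0.7 1.3 3.8
  endloop
 endfacet
 facet normal 0.910 -0.179 0.375
  outer loop
   vertex 2.7 0.1 2.4
   vertex 3.6 0.9 0.6
   vertex 3.1 3.4 3.0
  endloop
 endfacet
 facet normal -0.367 -0.768 -0.525
  outer loop
   vertex 2.7 0.1 2.4
   vertex 1.1 2.3 0.3
   vertex 3.6 0.9 0.6
  endloop
 endfacet
 facet normal 0.869 0.422 -0.259
  outer loop
   vertex 3.2 1.6 0.4
   vertex 3.1 3.4 3.0
   vertex 3.6 0.9 0.6
  endloop
 endfacet
 facet normal -0.056 -0.304 -0.951
  outer loop
   vertex 3.2 1.6 0.4
   vertex 3.6 0.9 0.6
   vertex 1.1 2.3 0.3
  endloop
 endfacet
 facet normal -0.130 0.988 0.082
  outer loop
   vertex 1.9 3.4 1.1
   vertex 0.7 3.2 1.6
   vertex 3.1 3.4 3.0
  endloop
 endfacet
 facet normal -0.369 0.707 -0.603
  outer loop
   vertex 1.9 3.4 1.1
   vertex 1.1 2.3 0.3
   vertex 0.7 3.2 1.6
  endloop
 endfacet
 facet normal 0.654 0.633 -0.413
  outer loop
   vertex 1.9 3.4 1.1
   vertex 3.1 3.4 3.0
   vertex 3.2 1.6 0.4
  endloop
 endfacet
 facet normal 0.200 0.477 -0.856
  outer loop
   vertex 1.9 3.4 1.1
   vertex 3.2 1.6 0.4
   vertex 1.1 2.3 0.3
  endloop
 endfacet
 facet normal -0.850 -0.473 -0.232
  outer loop
   vertex 1.2 0.5 3.6
   vertex 0.7 1.3 3.8
   vertex 1.1 2.3 0.3
  endloop
 endfacet
 facet normal -0.519 -0.757 -0.397
  outer loop
   vertex 1.2 0.5 3.6
   vertex 1.1 2.3 0.3
   vertex 2.7 0.1 2.4
  endloop
 endfacet
 facet normal 0.336 -0.025 0.942
  outer loop
   vertex 1.2 0.5 3.6
   vertex 3.1 3.4 3.0
   vertex 0.7 1.3 3.8
  endloop
 endfacet
 facet normal 0.575 -0.213 0.790
  outer loop
   vertex 1.2 0.5 3.6
   vertex 2.7 0.1 2.4
   vertex 3.1 3.4 3.0
  endloop
 endfacet
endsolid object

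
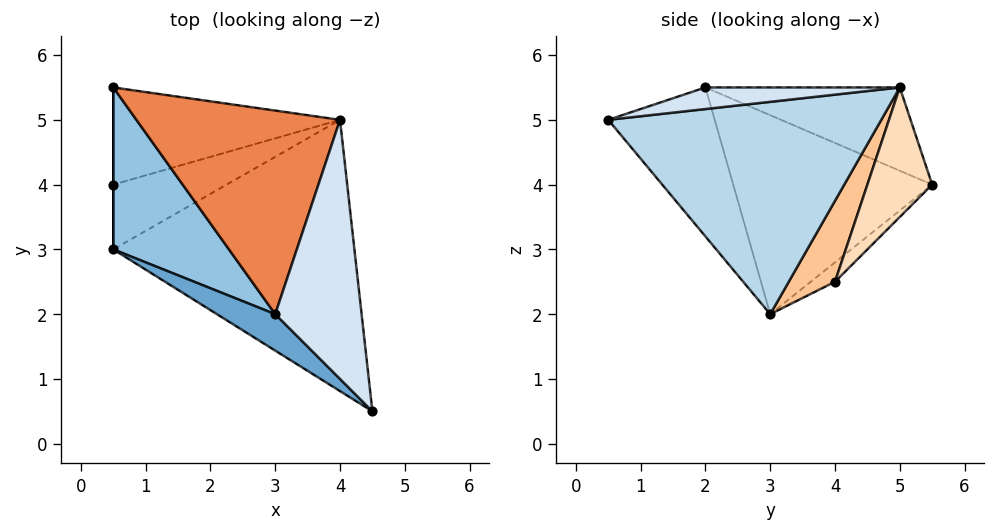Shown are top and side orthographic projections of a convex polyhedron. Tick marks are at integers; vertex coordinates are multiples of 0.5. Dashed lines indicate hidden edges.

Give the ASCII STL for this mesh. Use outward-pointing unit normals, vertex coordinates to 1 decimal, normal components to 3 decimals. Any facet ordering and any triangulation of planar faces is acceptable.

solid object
 facet normal -0.641 -0.725 0.251
  outer loop
   vertex 3.0 2.0 5.5
   vertex 0.5 3.0 2.0
   vertex 4.5 0.5 5.0
  endloop
 endfacet
 facet normal -0.802 -0.373 0.466
  outer loop
   vertex 3.0 2.0 5.5
   vertex 0.5 5.5 4.0
   vertex 0.5 3.0 2.0
  endloop
 endfacet
 facet normal 0.653 0.155 -0.741
  outer loop
   vertex 4.0 5.0 5.5
   vertex 4.5 0.5 5.0
   vertex 0.5 3.0 2.0
  endloop
 endfacet
 facet normal 0.242 -0.081 0.967
  outer loop
   vertex 4.0 5.0 5.5
   vertex 3.0 2.0 5.5
   vertex 4.5 0.5 5.0
  endloop
 endfacet
 facet normal -0.376 0.125 0.918
  outer loop
   vertex 4.0 5.0 5.5
   vertex 0.5 5.5 4.0
   vertex 3.0 2.0 5.5
  endloop
 endfacet
 facet normal -1.000 0.000 0.000
  outer loop
   vertex 0.5 4.0 2.5
   vertex 0.5 3.0 2.0
   vertex 0.5 5.5 4.0
  endloop
 endfacet
 facet normal 0.538 0.377 -0.754
  outer loop
   vertex 0.5 4.0 2.5
   vertex 4.0 5.0 5.5
   vertex 0.5 3.0 2.0
  endloop
 endfacet
 facet normal 0.375 0.656 -0.656
  outer loop
   vertex 0.5 4.0 2.5
   vertex 0.5 5.5 4.0
   vertex 4.0 5.0 5.5
  endloop
 endfacet
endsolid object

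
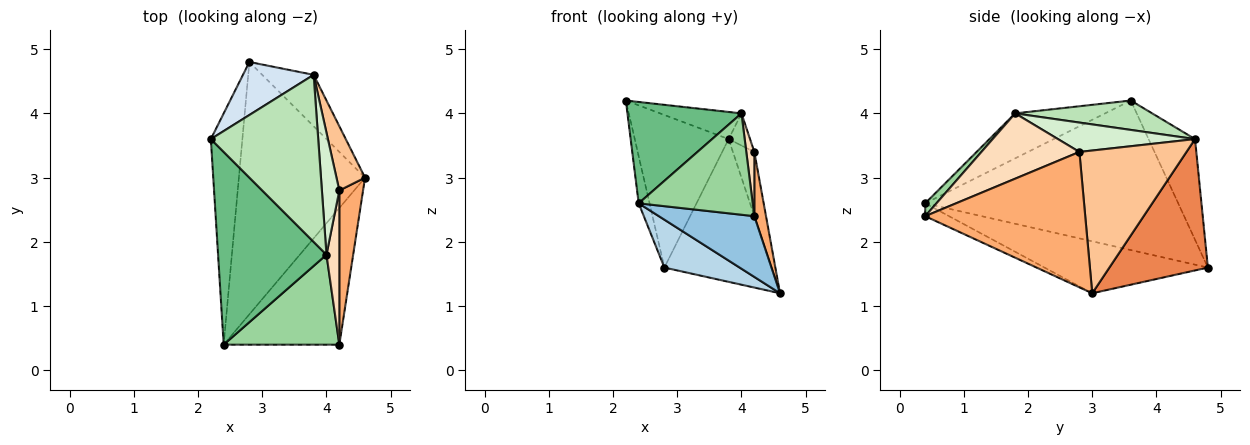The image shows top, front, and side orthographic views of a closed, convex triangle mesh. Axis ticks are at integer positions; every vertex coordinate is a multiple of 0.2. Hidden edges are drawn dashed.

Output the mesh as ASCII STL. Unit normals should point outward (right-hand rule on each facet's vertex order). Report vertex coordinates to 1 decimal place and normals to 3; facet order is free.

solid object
 facet normal -0.978 0.042 -0.206
  outer loop
   vertex 2.4 0.4 2.6
   vertex 2.2 3.6 4.2
   vertex 2.8 4.8 1.6
  endloop
 endfacet
 facet normal -0.101 -0.404 -0.909
  outer loop
   vertex 2.4 0.4 2.6
   vertex 4.6 3.0 1.2
   vertex 4.2 0.4 2.4
  endloop
 endfacet
 facet normal -0.375 -0.173 -0.911
  outer loop
   vertex 2.4 0.4 2.6
   vertex 2.8 4.8 1.6
   vertex 4.6 3.0 1.2
  endloop
 endfacet
 facet normal -0.423 0.856 0.297
  outer loop
   vertex 3.8 4.6 3.6
   vertex 2.8 4.8 1.6
   vertex 2.2 3.6 4.2
  endloop
 endfacet
 facet normal 0.654 0.711 -0.256
  outer loop
   vertex 3.8 4.6 3.6
   vertex 4.6 3.0 1.2
   vertex 2.8 4.8 1.6
  endloop
 endfacet
 facet normal 0.982 -0.072 0.172
  outer loop
   vertex 4.2 2.8 3.4
   vertex 4.2 0.4 2.4
   vertex 4.6 3.0 1.2
  endloop
 endfacet
 facet normal 0.962 0.192 0.192
  outer loop
   vertex 4.2 2.8 3.4
   vertex 4.6 3.0 1.2
   vertex 3.8 4.6 3.6
  endloop
 endfacet
 facet normal 0.978 -0.080 0.192
  outer loop
   vertex 4.0 1.8 4.0
   vertex 4.2 0.4 2.4
   vertex 4.2 2.8 3.4
  endloop
 endfacet
 facet normal -0.345 -0.437 0.831
  outer loop
   vertex 4.0 1.8 4.0
   vertex 2.2 3.6 4.2
   vertex 2.4 0.4 2.6
  endloop
 endfacet
 facet normal 0.074 -0.746 0.662
  outer loop
   vertex 4.0 1.8 4.0
   vertex 2.4 0.4 2.6
   vertex 4.2 0.4 2.4
  endloop
 endfacet
 facet normal 0.261 0.155 0.953
  outer loop
   vertex 4.0 1.8 4.0
   vertex 3.8 4.6 3.6
   vertex 2.2 3.6 4.2
  endloop
 endfacet
 facet normal 0.852 0.133 0.506
  outer loop
   vertex 4.0 1.8 4.0
   vertex 4.2 2.8 3.4
   vertex 3.8 4.6 3.6
  endloop
 endfacet
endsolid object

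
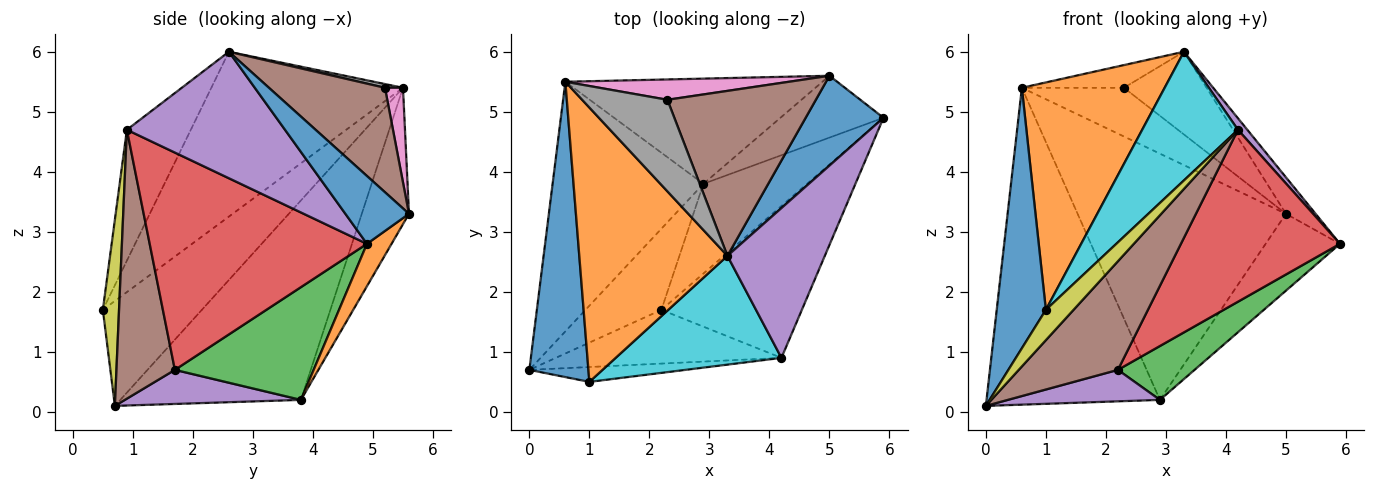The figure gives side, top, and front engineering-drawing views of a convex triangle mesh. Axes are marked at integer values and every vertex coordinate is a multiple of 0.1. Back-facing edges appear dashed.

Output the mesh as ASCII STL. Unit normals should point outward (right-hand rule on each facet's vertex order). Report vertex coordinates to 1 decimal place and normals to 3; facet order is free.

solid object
 facet normal 0.628 0.293 0.721
  outer loop
   vertex 3.3 2.6 6.0
   vertex 5.9 4.9 2.8
   vertex 5.0 5.6 3.3
  endloop
 endfacet
 facet normal 0.250 0.754 -0.607
  outer loop
   vertex 2.9 3.8 0.2
   vertex 5.0 5.6 3.3
   vertex 5.9 4.9 2.8
  endloop
 endfacet
 facet normal -0.633 0.608 -0.479
  outer loop
   vertex 2.9 3.8 0.2
   vertex 0.0 0.7 0.1
   vertex 0.6 5.5 5.4
  endloop
 endfacet
 facet normal -0.204 0.900 -0.385
  outer loop
   vertex 2.9 3.8 0.2
   vertex 0.6 5.5 5.4
   vertex 5.0 5.6 3.3
  endloop
 endfacet
 facet normal 0.792 -0.047 0.609
  outer loop
   vertex 4.2 0.9 4.7
   vertex 5.9 4.9 2.8
   vertex 3.3 2.6 6.0
  endloop
 endfacet
 facet normal 0.532 0.379 0.757
  outer loop
   vertex 2.3 5.2 5.4
   vertex 3.3 2.6 6.0
   vertex 5.0 5.6 3.3
  endloop
 endfacet
 facet normal 0.161 0.911 0.380
  outer loop
   vertex 2.3 5.2 5.4
   vertex 5.0 5.6 3.3
   vertex 0.6 5.5 5.4
  endloop
 endfacet
 facet normal 0.042 0.240 0.970
  outer loop
   vertex 2.3 5.2 5.4
   vertex 0.6 5.5 5.4
   vertex 3.3 2.6 6.0
  endloop
 endfacet
 facet normal 0.465 -0.795 -0.390
  outer loop
   vertex 1.0 0.5 1.7
   vertex 0.0 0.7 0.1
   vertex 4.2 0.9 4.7
  endloop
 endfacet
 facet normal -0.454 -0.680 0.575
  outer loop
   vertex 1.0 0.5 1.7
   vertex 4.2 0.9 4.7
   vertex 3.3 2.6 6.0
  endloop
 endfacet
 facet normal -0.800 -0.397 0.450
  outer loop
   vertex 1.0 0.5 1.7
   vertex 0.6 5.5 5.4
   vertex 0.0 0.7 0.1
  endloop
 endfacet
 facet normal -0.651 -0.485 0.585
  outer loop
   vertex 1.0 0.5 1.7
   vertex 3.3 2.6 6.0
   vertex 0.6 5.5 5.4
  endloop
 endfacet
 facet normal 0.682 -0.377 -0.627
  outer loop
   vertex 2.2 1.7 0.7
   vertex 2.9 3.8 0.2
   vertex 5.9 4.9 2.8
  endloop
 endfacet
 facet normal 0.715 -0.524 -0.462
  outer loop
   vertex 2.2 1.7 0.7
   vertex 5.9 4.9 2.8
   vertex 4.2 0.9 4.7
  endloop
 endfacet
 facet normal 0.386 -0.333 -0.860
  outer loop
   vertex 2.2 1.7 0.7
   vertex 0.0 0.7 0.1
   vertex 2.9 3.8 0.2
  endloop
 endfacet
 facet normal 0.467 -0.792 -0.392
  outer loop
   vertex 2.2 1.7 0.7
   vertex 4.2 0.9 4.7
   vertex 0.0 0.7 0.1
  endloop
 endfacet
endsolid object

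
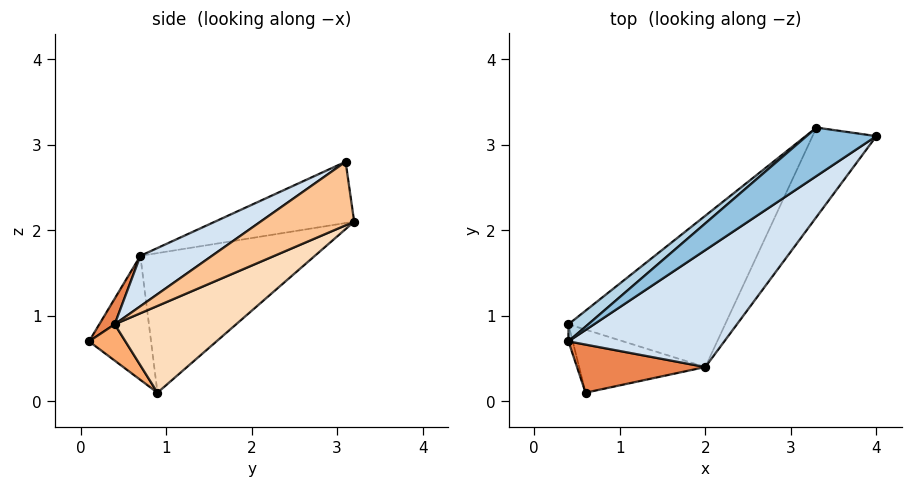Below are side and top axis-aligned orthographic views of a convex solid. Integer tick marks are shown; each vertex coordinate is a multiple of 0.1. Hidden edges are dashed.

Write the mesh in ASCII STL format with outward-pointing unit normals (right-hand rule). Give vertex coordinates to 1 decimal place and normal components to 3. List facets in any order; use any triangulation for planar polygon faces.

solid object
 facet normal -0.963 -0.266 -0.033
  outer loop
   vertex 0.4 0.9 0.1
   vertex 0.6 0.1 0.7
   vertex 0.4 0.7 1.7
  endloop
 endfacet
 facet normal -0.554 0.542 0.632
  outer loop
   vertex 3.3 3.2 2.1
   vertex 0.4 0.7 1.7
   vertex 4.0 3.1 2.8
  endloop
 endfacet
 facet normal -0.657 0.748 0.093
  outer loop
   vertex 3.3 3.2 2.1
   vertex 0.4 0.9 0.1
   vertex 0.4 0.7 1.7
  endloop
 endfacet
 facet normal 0.229 -0.668 0.708
  outer loop
   vertex 2.0 0.4 0.9
   vertex 4.0 3.1 2.8
   vertex 0.4 0.7 1.7
  endloop
 endfacet
 facet normal 0.105 -0.843 0.527
  outer loop
   vertex 2.0 0.4 0.9
   vertex 0.4 0.7 1.7
   vertex 0.6 0.1 0.7
  endloop
 endfacet
 facet normal 0.232 -0.546 -0.805
  outer loop
   vertex 2.0 0.4 0.9
   vertex 0.6 0.1 0.7
   vertex 0.4 0.9 0.1
  endloop
 endfacet
 facet normal 0.705 -0.024 -0.709
  outer loop
   vertex 2.0 0.4 0.9
   vertex 3.3 3.2 2.1
   vertex 4.0 3.1 2.8
  endloop
 endfacet
 facet normal 0.479 0.148 -0.865
  outer loop
   vertex 2.0 0.4 0.9
   vertex 0.4 0.9 0.1
   vertex 3.3 3.2 2.1
  endloop
 endfacet
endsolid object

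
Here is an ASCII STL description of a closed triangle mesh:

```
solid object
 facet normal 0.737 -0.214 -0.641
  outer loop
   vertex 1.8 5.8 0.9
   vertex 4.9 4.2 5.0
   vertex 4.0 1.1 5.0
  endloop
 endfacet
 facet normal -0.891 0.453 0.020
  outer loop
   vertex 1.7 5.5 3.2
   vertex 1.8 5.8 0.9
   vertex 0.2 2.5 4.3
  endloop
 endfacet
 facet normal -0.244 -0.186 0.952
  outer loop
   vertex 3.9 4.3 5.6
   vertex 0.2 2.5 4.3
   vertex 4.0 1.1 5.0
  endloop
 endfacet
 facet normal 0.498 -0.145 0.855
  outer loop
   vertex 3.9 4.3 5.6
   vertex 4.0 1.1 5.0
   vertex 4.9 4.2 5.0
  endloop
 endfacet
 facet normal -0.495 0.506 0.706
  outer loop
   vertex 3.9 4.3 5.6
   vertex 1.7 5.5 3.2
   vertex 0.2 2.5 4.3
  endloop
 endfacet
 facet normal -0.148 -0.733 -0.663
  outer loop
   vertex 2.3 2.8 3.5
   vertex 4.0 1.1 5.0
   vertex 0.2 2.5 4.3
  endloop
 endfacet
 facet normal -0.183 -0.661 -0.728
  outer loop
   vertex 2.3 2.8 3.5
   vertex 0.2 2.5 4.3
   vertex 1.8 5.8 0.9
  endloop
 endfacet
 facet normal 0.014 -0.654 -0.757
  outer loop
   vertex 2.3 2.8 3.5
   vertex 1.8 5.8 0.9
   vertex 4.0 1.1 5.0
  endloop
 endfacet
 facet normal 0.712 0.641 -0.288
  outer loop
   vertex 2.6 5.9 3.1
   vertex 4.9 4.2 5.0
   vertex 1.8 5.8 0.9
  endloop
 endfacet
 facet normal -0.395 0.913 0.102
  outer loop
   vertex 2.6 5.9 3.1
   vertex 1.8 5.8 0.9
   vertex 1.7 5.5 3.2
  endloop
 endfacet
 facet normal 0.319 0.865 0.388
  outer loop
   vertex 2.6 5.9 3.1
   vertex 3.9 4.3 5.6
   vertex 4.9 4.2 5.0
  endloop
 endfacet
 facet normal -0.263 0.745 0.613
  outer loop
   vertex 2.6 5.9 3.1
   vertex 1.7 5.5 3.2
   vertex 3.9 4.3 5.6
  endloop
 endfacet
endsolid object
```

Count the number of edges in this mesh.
18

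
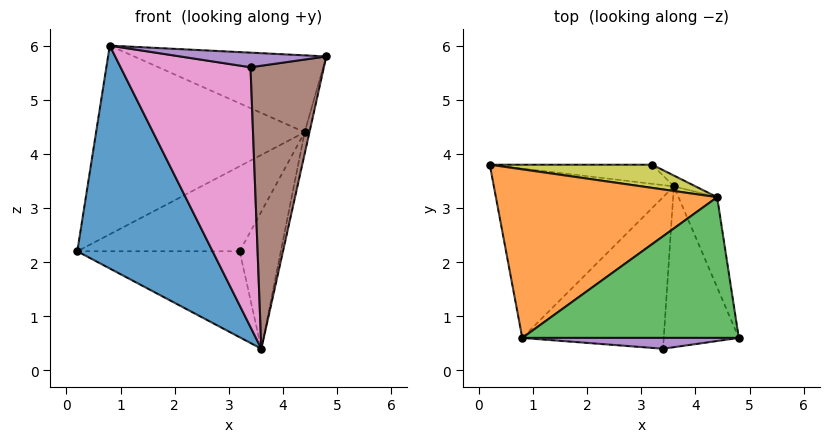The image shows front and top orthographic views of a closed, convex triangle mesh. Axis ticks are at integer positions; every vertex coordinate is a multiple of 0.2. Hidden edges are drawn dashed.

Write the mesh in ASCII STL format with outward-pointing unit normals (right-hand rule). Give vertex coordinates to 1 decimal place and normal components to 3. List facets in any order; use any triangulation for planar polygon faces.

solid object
 facet normal -0.383 -0.736 -0.559
  outer loop
   vertex 3.6 3.4 0.4
   vertex 0.8 0.6 6.0
   vertex 0.2 3.8 2.2
  endloop
 endfacet
 facet normal -0.236 0.725 0.647
  outer loop
   vertex 4.4 3.2 4.4
   vertex 0.2 3.8 2.2
   vertex 0.8 0.6 6.0
  endloop
 endfacet
 facet normal 0.044 0.479 0.877
  outer loop
   vertex 4.4 3.2 4.4
   vertex 0.8 0.6 6.0
   vertex 4.8 0.6 5.8
  endloop
 endfacet
 facet normal 0.980 0.046 -0.194
  outer loop
   vertex 4.4 3.2 4.4
   vertex 4.8 0.6 5.8
   vertex 3.6 3.4 0.4
  endloop
 endfacet
 facet normal 0.030 -0.803 0.595
  outer loop
   vertex 3.4 0.4 5.6
   vertex 4.8 0.6 5.8
   vertex 0.8 0.6 6.0
  endloop
 endfacet
 facet normal 0.191 -0.853 -0.485
  outer loop
   vertex 3.4 0.4 5.6
   vertex 3.6 3.4 0.4
   vertex 4.8 0.6 5.8
  endloop
 endfacet
 facet normal -0.142 -0.855 -0.499
  outer loop
   vertex 3.4 0.4 5.6
   vertex 0.8 0.6 6.0
   vertex 3.6 3.4 0.4
  endloop
 endfacet
 facet normal 0.000 0.976 -0.217
  outer loop
   vertex 3.2 3.8 2.2
   vertex 3.6 3.4 0.4
   vertex 0.2 3.8 2.2
  endloop
 endfacet
 facet normal 0.000 0.965 0.263
  outer loop
   vertex 3.2 3.8 2.2
   vertex 0.2 3.8 2.2
   vertex 4.4 3.2 4.4
  endloop
 endfacet
 facet normal 0.541 0.839 -0.066
  outer loop
   vertex 3.2 3.8 2.2
   vertex 4.4 3.2 4.4
   vertex 3.6 3.4 0.4
  endloop
 endfacet
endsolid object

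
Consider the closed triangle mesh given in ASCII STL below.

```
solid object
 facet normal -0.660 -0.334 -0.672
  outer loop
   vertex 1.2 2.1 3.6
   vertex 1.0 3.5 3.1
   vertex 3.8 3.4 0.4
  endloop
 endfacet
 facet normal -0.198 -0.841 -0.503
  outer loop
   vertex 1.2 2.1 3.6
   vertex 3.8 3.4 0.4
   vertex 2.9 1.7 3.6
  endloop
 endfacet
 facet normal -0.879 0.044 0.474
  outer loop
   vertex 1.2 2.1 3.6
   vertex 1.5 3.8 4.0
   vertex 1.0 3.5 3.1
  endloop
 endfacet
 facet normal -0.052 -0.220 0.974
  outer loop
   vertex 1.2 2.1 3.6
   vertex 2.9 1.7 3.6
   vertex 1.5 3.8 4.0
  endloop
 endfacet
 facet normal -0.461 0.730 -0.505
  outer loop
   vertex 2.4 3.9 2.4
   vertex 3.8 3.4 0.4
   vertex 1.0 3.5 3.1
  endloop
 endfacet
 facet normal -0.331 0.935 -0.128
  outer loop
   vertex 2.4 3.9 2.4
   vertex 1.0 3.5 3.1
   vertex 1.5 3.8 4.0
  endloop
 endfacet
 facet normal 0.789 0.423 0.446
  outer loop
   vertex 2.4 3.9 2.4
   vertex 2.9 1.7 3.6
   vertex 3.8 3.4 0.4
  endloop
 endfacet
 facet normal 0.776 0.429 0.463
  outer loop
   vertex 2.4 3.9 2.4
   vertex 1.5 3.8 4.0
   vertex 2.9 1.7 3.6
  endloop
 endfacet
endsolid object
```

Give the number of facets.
8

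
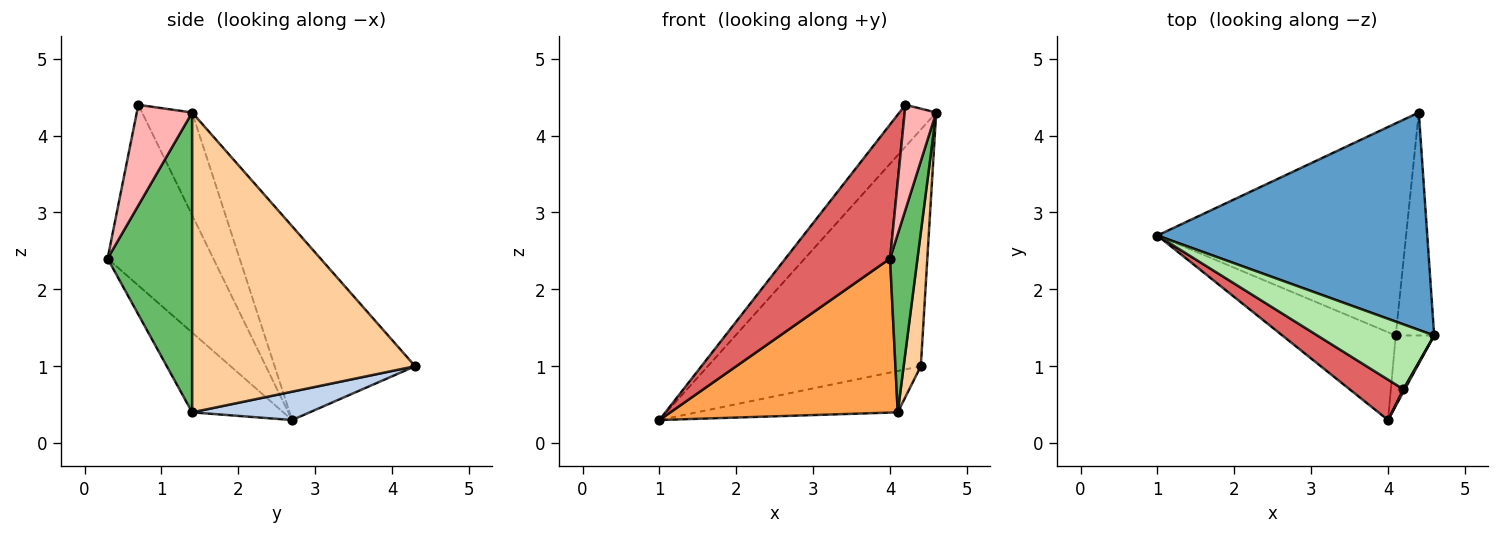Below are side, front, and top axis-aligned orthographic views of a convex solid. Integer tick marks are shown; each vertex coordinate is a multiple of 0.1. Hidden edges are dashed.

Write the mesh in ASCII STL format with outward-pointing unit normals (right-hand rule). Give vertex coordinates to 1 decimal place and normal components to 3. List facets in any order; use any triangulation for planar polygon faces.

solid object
 facet normal -0.437 0.662 0.609
  outer loop
   vertex 4.4 4.3 1.0
   vertex 1.0 2.7 0.3
   vertex 4.6 1.4 4.3
  endloop
 endfacet
 facet normal 0.111 0.190 -0.975
  outer loop
   vertex 4.1 1.4 0.4
   vertex 1.0 2.7 0.3
   vertex 4.4 4.3 1.0
  endloop
 endfacet
 facet normal -0.329 -0.820 -0.468
  outer loop
   vertex 4.1 1.4 0.4
   vertex 4.0 0.3 2.4
   vertex 1.0 2.7 0.3
  endloop
 endfacet
 facet normal 0.989 -0.076 -0.127
  outer loop
   vertex 4.1 1.4 0.4
   vertex 4.4 4.3 1.0
   vertex 4.6 1.4 4.3
  endloop
 endfacet
 facet normal 0.944 -0.306 -0.121
  outer loop
   vertex 4.1 1.4 0.4
   vertex 4.6 1.4 4.3
   vertex 4.0 0.3 2.4
  endloop
 endfacet
 facet normal -0.594 0.436 0.676
  outer loop
   vertex 4.2 0.7 4.4
   vertex 4.6 1.4 4.3
   vertex 1.0 2.7 0.3
  endloop
 endfacet
 facet normal -0.695 -0.688 0.207
  outer loop
   vertex 4.2 0.7 4.4
   vertex 1.0 2.7 0.3
   vertex 4.0 0.3 2.4
  endloop
 endfacet
 facet normal 0.869 -0.495 0.012
  outer loop
   vertex 4.2 0.7 4.4
   vertex 4.0 0.3 2.4
   vertex 4.6 1.4 4.3
  endloop
 endfacet
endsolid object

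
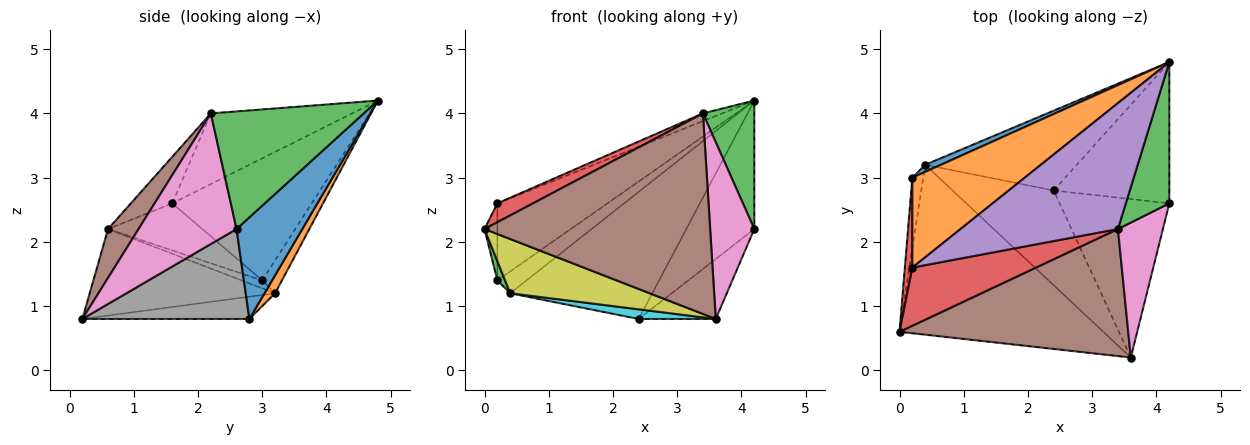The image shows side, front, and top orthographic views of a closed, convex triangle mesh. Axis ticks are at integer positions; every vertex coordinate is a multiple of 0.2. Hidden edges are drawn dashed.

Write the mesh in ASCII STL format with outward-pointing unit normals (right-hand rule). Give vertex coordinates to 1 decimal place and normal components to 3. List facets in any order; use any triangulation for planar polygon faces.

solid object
 facet normal 0.545 0.564 -0.620
  outer loop
   vertex 2.4 2.8 0.8
   vertex 4.2 4.8 4.2
   vertex 4.2 2.6 2.2
  endloop
 endfacet
 facet normal 0.063 0.845 -0.531
  outer loop
   vertex 0.4 3.2 1.2
   vertex 4.2 4.8 4.2
   vertex 2.4 2.8 0.8
  endloop
 endfacet
 facet normal 0.895 -0.301 0.331
  outer loop
   vertex 3.4 2.2 4.0
   vertex 4.2 2.6 2.2
   vertex 4.2 4.8 4.2
  endloop
 endfacet
 facet normal -0.337 -0.291 0.895
  outer loop
   vertex 0.2 1.6 2.6
   vertex 0.0 0.6 2.2
   vertex 3.4 2.2 4.0
  endloop
 endfacet
 facet normal -0.409 0.056 0.911
  outer loop
   vertex 0.2 1.6 2.6
   vertex 3.4 2.2 4.0
   vertex 4.2 4.8 4.2
  endloop
 endfacet
 facet normal 0.114 -0.839 0.532
  outer loop
   vertex 3.6 0.2 0.8
   vertex 3.4 2.2 4.0
   vertex 0.0 0.6 2.2
  endloop
 endfacet
 facet normal 0.870 -0.392 0.299
  outer loop
   vertex 3.6 0.2 0.8
   vertex 4.2 2.6 2.2
   vertex 3.4 2.2 4.0
  endloop
 endfacet
 facet normal 0.608 0.281 -0.742
  outer loop
   vertex 3.6 0.2 0.8
   vertex 2.4 2.8 0.8
   vertex 4.2 2.6 2.2
  endloop
 endfacet
 facet normal -0.375 -0.282 -0.883
  outer loop
   vertex 3.6 0.2 0.8
   vertex 0.0 0.6 2.2
   vertex 0.4 3.2 1.2
  endloop
 endfacet
 facet normal -0.214 -0.099 -0.972
  outer loop
   vertex 3.6 0.2 0.8
   vertex 0.4 3.2 1.2
   vertex 2.4 2.8 0.8
  endloop
 endfacet
 facet normal -0.541 0.800 0.259
  outer loop
   vertex 0.2 3.0 1.4
   vertex 4.2 4.8 4.2
   vertex 0.4 3.2 1.2
  endloop
 endfacet
 facet normal -0.636 0.502 0.586
  outer loop
   vertex 0.2 3.0 1.4
   vertex 0.2 1.6 2.6
   vertex 4.2 4.8 4.2
  endloop
 endfacet
 facet normal -0.574 -0.215 -0.790
  outer loop
   vertex 0.2 3.0 1.4
   vertex 0.4 3.2 1.2
   vertex 0.0 0.6 2.2
  endloop
 endfacet
 facet normal -0.979 0.133 0.156
  outer loop
   vertex 0.2 3.0 1.4
   vertex 0.0 0.6 2.2
   vertex 0.2 1.6 2.6
  endloop
 endfacet
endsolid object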